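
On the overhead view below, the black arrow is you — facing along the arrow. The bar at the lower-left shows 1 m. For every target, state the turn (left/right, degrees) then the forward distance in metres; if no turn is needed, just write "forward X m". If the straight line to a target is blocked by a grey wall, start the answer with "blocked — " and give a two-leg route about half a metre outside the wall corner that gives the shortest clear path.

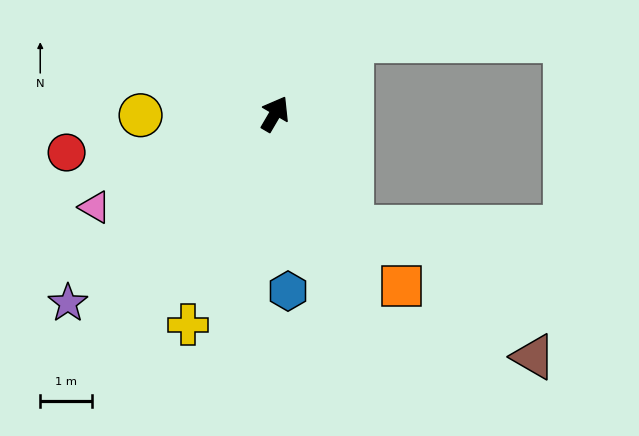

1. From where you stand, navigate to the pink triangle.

turn left 148°, forward 3.9 m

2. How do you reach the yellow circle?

turn left 121°, forward 2.6 m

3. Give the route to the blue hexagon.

turn right 145°, forward 3.4 m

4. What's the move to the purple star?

turn left 163°, forward 5.4 m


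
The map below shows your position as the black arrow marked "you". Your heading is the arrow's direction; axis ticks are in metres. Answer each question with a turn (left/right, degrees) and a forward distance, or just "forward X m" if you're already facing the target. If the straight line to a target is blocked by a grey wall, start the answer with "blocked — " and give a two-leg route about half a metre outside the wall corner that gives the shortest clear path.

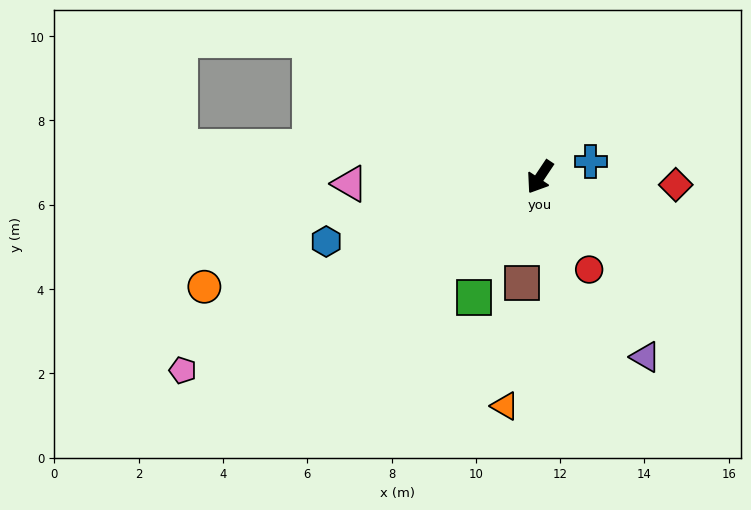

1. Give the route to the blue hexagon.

turn right 40°, forward 5.3 m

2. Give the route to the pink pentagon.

turn right 28°, forward 9.6 m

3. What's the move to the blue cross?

turn left 140°, forward 1.3 m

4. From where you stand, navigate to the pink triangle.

turn right 54°, forward 4.5 m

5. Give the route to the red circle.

turn left 62°, forward 2.5 m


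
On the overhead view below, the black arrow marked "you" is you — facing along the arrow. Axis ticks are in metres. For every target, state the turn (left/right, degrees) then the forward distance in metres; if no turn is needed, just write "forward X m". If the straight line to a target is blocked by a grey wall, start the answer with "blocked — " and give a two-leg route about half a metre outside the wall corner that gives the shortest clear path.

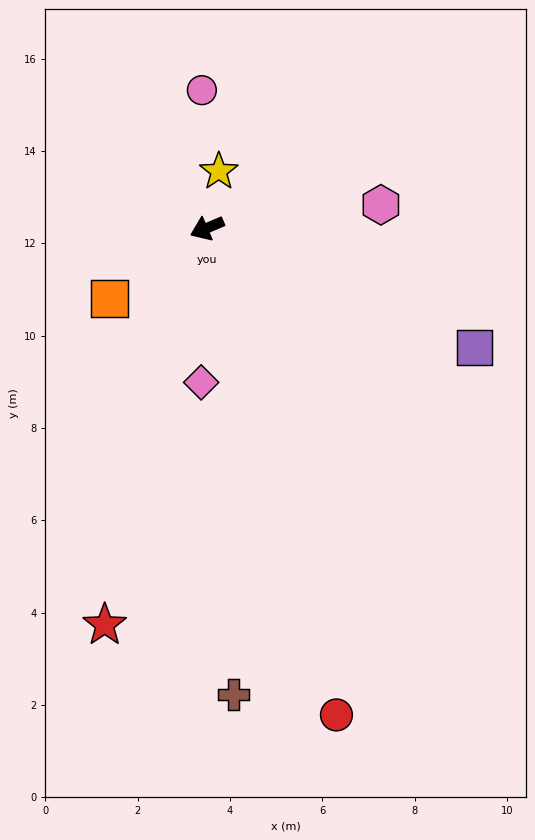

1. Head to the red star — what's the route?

turn left 52°, forward 8.9 m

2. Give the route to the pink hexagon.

turn left 165°, forward 3.8 m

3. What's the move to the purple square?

turn left 133°, forward 6.4 m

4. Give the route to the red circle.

turn left 82°, forward 10.9 m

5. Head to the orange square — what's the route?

turn left 13°, forward 2.6 m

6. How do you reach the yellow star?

turn right 125°, forward 1.3 m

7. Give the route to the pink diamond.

turn left 65°, forward 3.3 m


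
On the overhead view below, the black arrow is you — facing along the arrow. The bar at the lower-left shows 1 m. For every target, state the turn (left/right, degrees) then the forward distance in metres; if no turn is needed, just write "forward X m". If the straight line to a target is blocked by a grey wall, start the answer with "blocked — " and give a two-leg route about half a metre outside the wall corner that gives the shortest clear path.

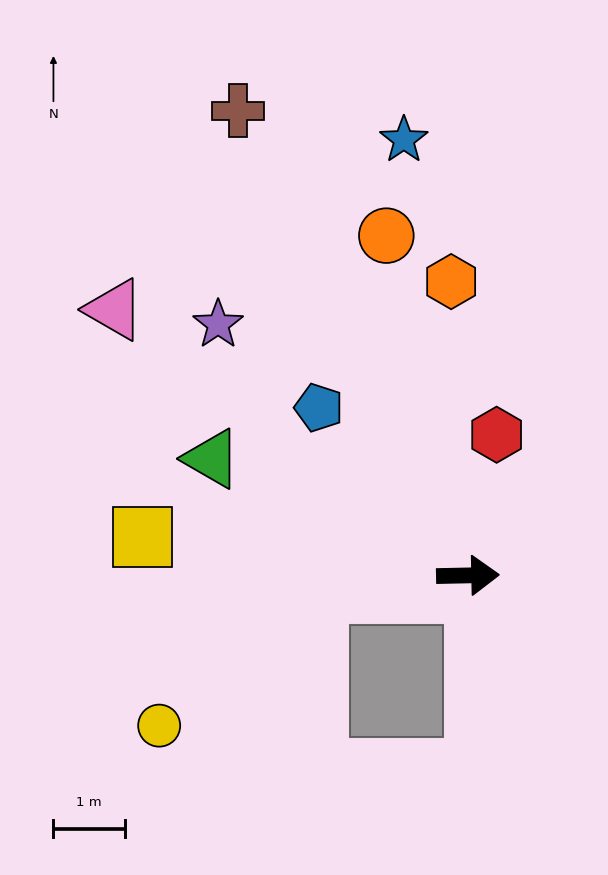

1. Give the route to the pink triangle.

turn left 142°, forward 6.2 m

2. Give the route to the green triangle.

turn left 154°, forward 3.9 m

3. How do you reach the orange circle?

turn left 102°, forward 4.9 m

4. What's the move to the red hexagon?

turn left 77°, forward 2.0 m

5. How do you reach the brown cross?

turn left 115°, forward 7.3 m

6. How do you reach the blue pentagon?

turn left 130°, forward 3.1 m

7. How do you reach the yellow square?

turn left 172°, forward 4.6 m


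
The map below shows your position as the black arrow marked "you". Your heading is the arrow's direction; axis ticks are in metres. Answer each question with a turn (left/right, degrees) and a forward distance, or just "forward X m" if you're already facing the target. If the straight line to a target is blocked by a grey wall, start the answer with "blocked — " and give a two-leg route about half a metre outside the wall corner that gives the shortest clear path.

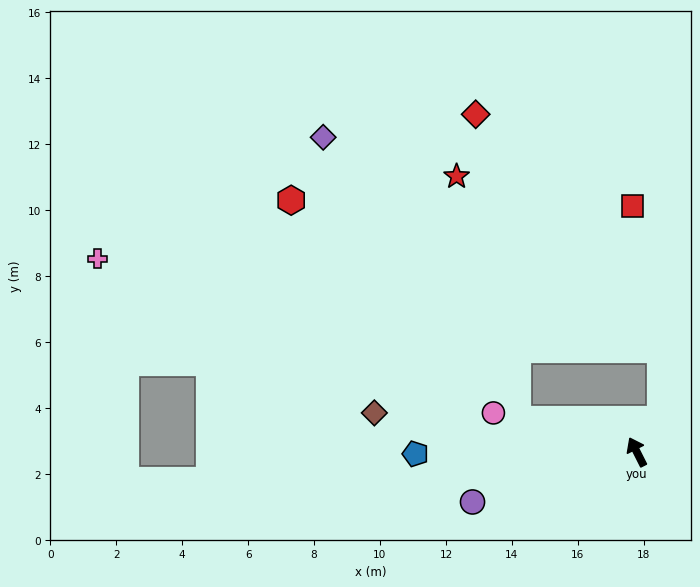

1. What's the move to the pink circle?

turn left 48°, forward 4.5 m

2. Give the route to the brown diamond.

turn left 55°, forward 8.0 m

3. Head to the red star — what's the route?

blocked — turn left 48°, forward 3.8 m, then turn right 61°, forward 7.6 m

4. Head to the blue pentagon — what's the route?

turn left 64°, forward 6.7 m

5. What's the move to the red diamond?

blocked — turn left 48°, forward 3.8 m, then turn right 67°, forward 9.4 m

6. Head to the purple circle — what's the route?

turn left 80°, forward 5.2 m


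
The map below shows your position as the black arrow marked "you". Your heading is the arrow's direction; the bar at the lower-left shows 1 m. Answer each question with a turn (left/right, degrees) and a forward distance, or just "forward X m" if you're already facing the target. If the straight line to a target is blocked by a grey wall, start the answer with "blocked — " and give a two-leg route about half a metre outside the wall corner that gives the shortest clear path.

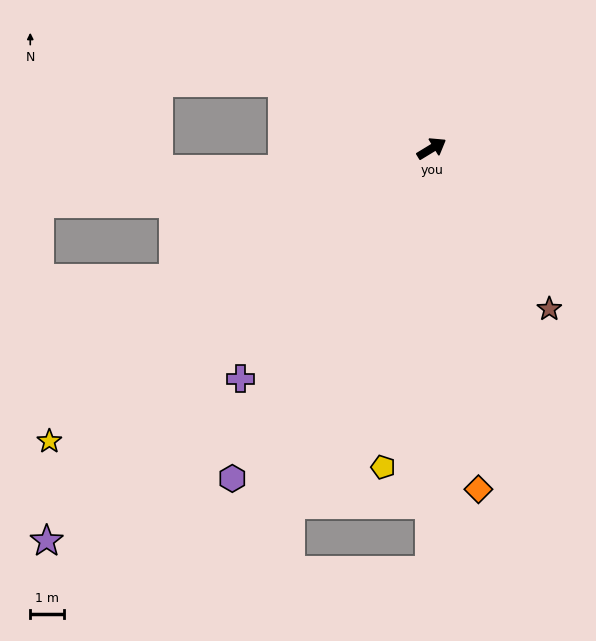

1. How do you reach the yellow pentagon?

turn right 130°, forward 9.6 m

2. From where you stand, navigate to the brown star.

turn right 85°, forward 5.9 m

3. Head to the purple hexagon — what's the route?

turn right 152°, forward 11.4 m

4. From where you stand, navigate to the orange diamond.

turn right 113°, forward 10.2 m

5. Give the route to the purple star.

turn right 166°, forward 16.3 m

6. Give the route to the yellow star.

turn right 174°, forward 14.3 m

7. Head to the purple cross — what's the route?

turn right 161°, forward 8.9 m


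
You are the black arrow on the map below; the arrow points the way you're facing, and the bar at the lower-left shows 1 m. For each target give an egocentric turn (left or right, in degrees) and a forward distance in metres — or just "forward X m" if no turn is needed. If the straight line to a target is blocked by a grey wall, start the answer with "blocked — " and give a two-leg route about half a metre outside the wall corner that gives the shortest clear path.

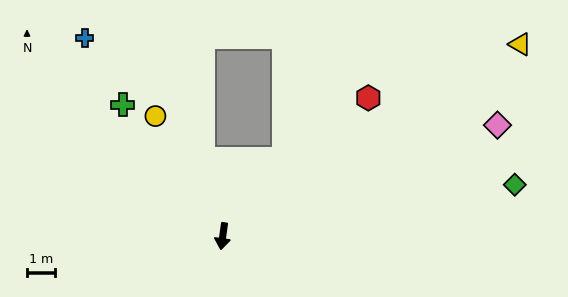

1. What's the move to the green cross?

turn right 135°, forward 5.9 m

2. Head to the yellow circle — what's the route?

turn right 143°, forward 4.9 m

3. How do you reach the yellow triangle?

turn left 131°, forward 12.6 m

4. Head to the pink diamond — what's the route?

turn left 120°, forward 10.5 m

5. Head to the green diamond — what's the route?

turn left 108°, forward 10.5 m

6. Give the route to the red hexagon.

turn left 141°, forward 7.1 m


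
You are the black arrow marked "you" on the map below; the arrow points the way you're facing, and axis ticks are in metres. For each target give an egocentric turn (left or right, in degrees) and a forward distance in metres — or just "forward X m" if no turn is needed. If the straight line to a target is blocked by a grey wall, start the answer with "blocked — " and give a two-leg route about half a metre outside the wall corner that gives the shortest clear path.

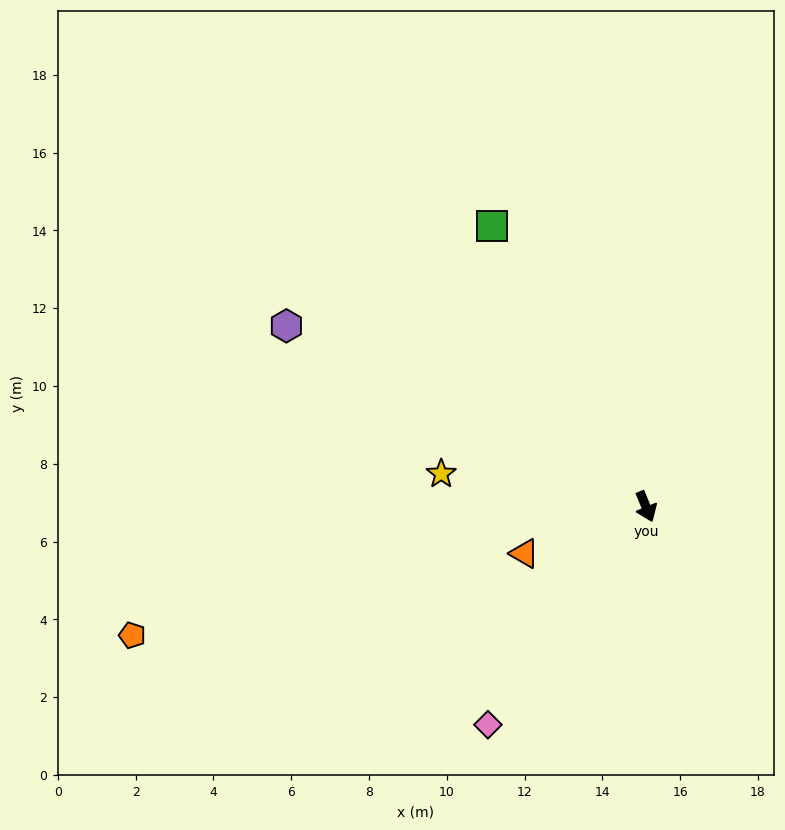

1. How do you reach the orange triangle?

turn right 91°, forward 3.4 m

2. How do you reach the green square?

turn right 174°, forward 8.2 m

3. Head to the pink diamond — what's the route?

turn right 58°, forward 6.9 m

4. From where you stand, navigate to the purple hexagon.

turn right 139°, forward 10.3 m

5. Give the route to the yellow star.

turn right 121°, forward 5.3 m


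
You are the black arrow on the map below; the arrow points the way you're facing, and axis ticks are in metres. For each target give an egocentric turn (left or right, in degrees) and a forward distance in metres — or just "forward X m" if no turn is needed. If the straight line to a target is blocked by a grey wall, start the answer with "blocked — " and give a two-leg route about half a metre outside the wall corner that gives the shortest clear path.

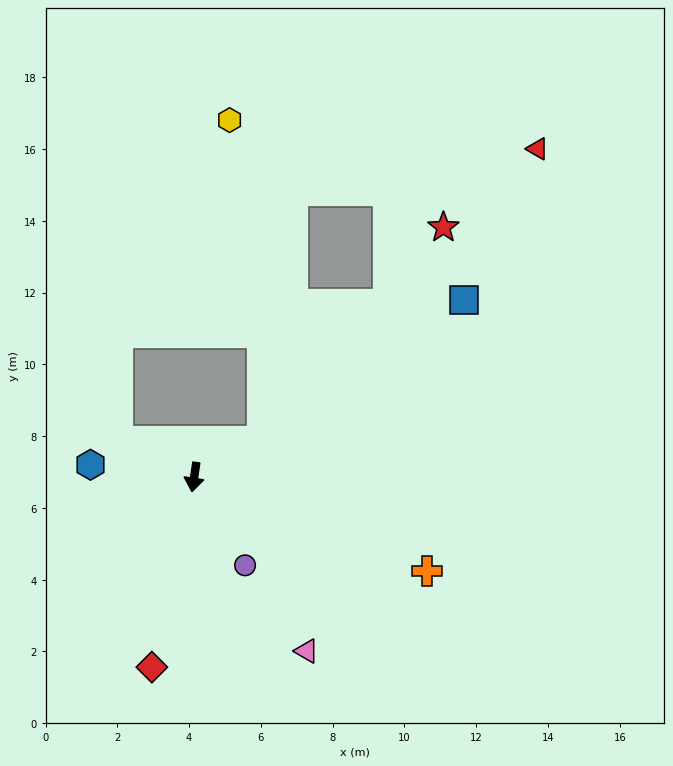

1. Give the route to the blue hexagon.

turn right 88°, forward 2.9 m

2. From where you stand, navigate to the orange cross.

turn left 77°, forward 7.0 m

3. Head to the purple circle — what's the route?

turn left 39°, forward 2.8 m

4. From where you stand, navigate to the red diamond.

turn right 4°, forward 5.4 m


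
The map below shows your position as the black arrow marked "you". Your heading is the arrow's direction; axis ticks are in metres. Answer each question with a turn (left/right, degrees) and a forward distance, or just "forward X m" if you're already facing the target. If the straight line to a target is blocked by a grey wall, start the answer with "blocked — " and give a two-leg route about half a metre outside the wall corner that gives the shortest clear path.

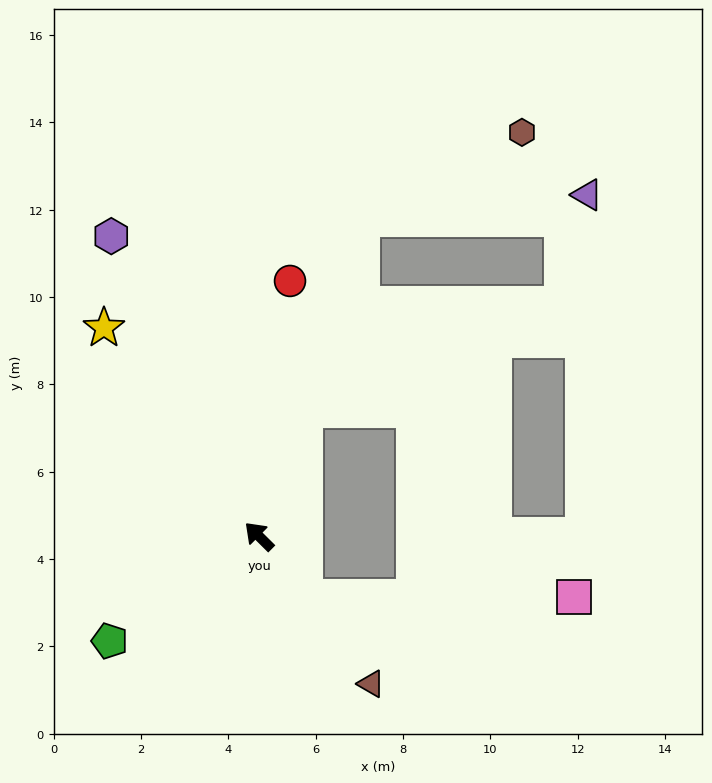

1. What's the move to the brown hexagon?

blocked — turn right 63°, forward 7.6 m, then turn right 44°, forward 4.2 m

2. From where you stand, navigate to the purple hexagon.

turn right 19°, forward 7.7 m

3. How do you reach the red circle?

turn right 52°, forward 5.9 m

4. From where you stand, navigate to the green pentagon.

turn left 80°, forward 4.2 m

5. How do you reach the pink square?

blocked — turn left 171°, forward 1.7 m, then turn left 54°, forward 6.2 m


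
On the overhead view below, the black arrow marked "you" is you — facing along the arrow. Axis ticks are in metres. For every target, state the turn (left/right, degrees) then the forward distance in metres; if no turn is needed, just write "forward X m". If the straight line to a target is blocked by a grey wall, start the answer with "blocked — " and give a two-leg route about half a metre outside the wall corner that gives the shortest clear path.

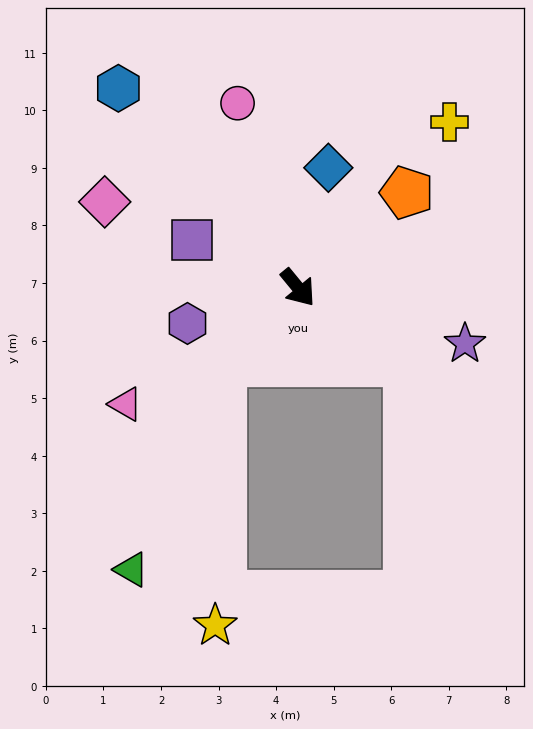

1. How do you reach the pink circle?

turn left 159°, forward 3.4 m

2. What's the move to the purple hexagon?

turn right 112°, forward 2.0 m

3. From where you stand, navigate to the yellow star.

blocked — turn right 85°, forward 1.8 m, then turn left 44°, forward 4.6 m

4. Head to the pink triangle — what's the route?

turn right 95°, forward 3.6 m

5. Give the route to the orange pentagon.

turn left 92°, forward 2.5 m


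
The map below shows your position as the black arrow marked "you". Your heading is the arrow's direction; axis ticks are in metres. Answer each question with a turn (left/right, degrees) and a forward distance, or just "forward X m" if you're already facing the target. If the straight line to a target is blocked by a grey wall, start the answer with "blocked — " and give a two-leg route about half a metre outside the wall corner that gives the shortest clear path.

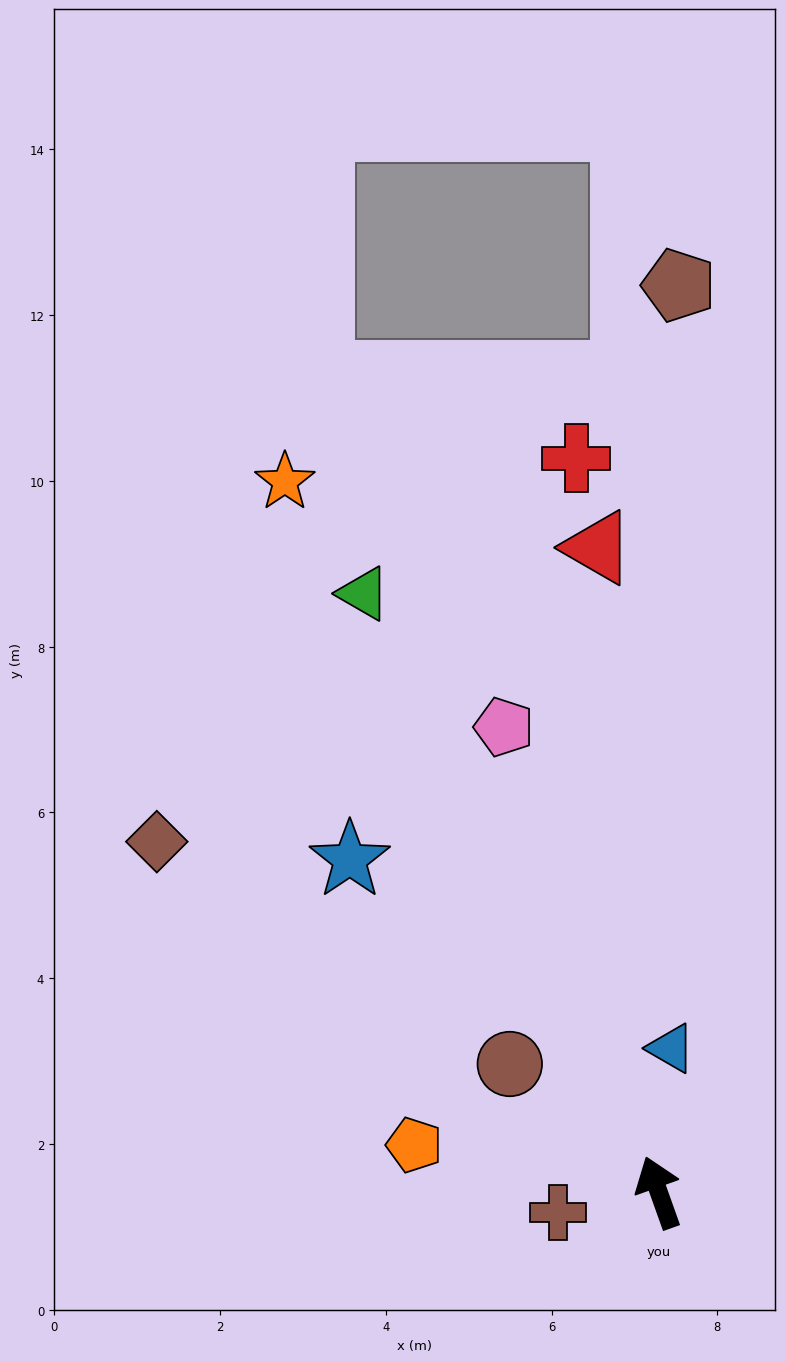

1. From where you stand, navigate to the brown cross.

turn left 82°, forward 1.2 m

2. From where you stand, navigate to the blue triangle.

turn right 24°, forward 1.7 m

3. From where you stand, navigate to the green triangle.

turn left 7°, forward 8.1 m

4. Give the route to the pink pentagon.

forward 5.9 m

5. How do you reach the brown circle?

turn left 30°, forward 2.4 m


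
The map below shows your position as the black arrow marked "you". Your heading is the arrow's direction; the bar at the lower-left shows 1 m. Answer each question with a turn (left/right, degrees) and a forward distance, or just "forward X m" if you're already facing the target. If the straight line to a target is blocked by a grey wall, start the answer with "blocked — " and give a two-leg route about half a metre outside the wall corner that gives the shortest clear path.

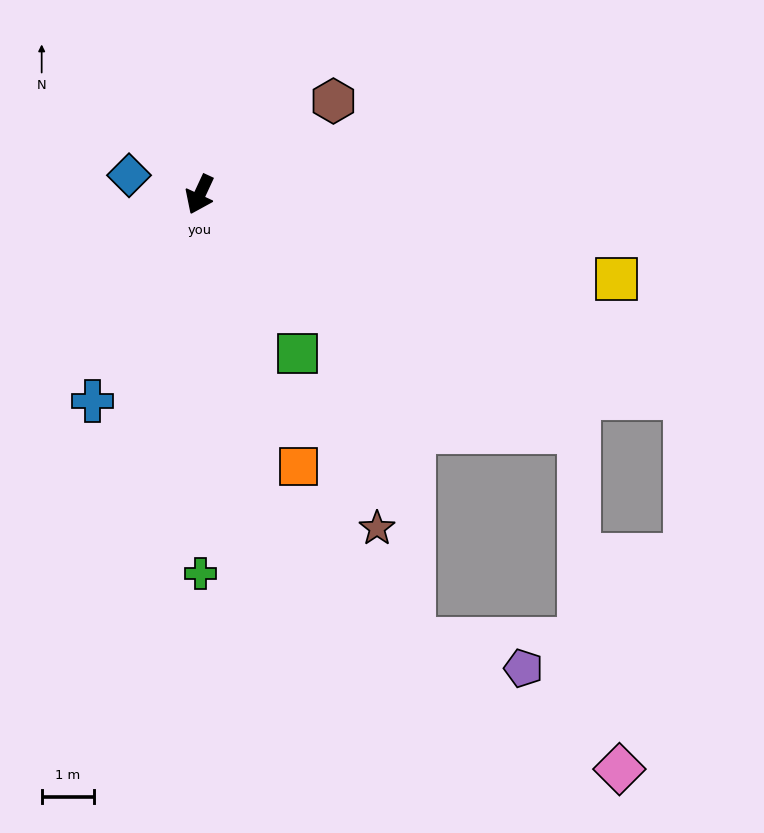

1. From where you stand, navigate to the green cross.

turn left 25°, forward 7.3 m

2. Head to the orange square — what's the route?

turn left 45°, forward 5.5 m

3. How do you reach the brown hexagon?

turn left 150°, forward 3.1 m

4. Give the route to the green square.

turn left 57°, forward 3.6 m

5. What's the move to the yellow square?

turn left 103°, forward 8.2 m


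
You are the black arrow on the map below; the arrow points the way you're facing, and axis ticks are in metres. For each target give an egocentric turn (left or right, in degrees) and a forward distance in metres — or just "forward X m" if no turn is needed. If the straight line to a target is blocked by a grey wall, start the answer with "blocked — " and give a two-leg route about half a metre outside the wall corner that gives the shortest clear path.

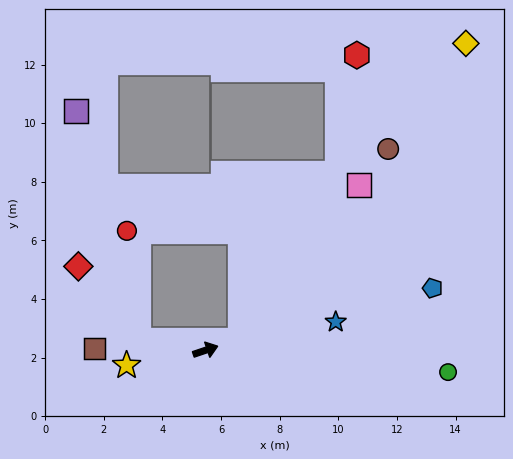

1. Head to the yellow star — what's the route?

turn left 172°, forward 2.7 m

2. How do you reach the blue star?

turn right 6°, forward 4.5 m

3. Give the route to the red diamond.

blocked — turn left 153°, forward 2.3 m, then turn right 43°, forward 3.3 m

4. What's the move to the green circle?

turn right 24°, forward 8.3 m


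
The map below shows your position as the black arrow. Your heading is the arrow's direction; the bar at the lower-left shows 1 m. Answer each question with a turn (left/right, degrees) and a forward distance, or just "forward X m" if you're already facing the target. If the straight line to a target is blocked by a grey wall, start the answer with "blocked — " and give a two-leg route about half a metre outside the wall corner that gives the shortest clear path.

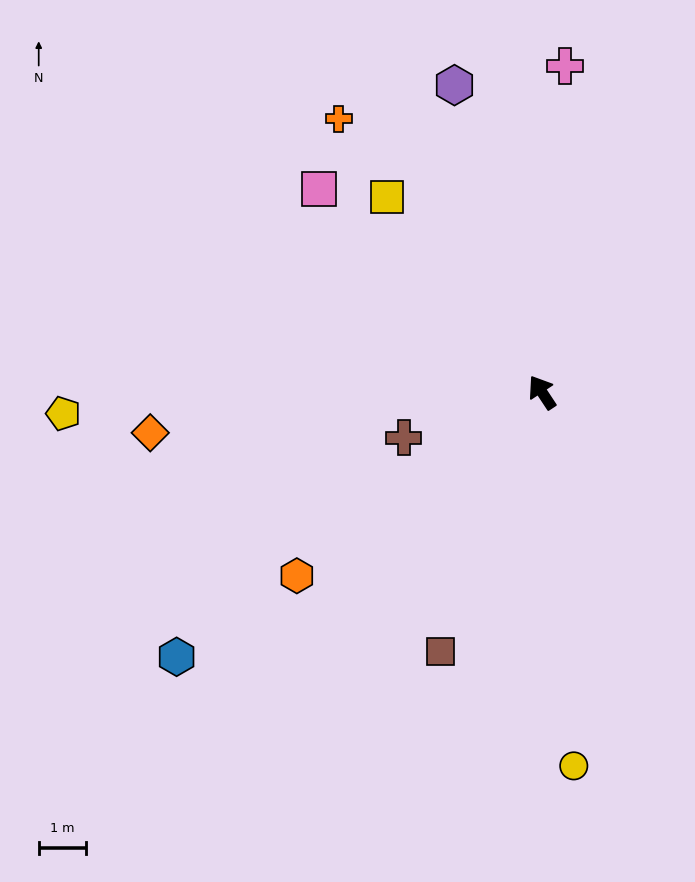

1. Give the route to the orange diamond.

turn left 62°, forward 8.3 m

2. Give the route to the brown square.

turn left 125°, forward 5.8 m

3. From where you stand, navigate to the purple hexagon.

turn right 18°, forward 6.7 m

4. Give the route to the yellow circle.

turn left 151°, forward 7.9 m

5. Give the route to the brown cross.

turn left 75°, forward 3.1 m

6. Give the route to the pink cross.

turn right 38°, forward 6.9 m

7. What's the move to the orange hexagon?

turn left 93°, forward 6.4 m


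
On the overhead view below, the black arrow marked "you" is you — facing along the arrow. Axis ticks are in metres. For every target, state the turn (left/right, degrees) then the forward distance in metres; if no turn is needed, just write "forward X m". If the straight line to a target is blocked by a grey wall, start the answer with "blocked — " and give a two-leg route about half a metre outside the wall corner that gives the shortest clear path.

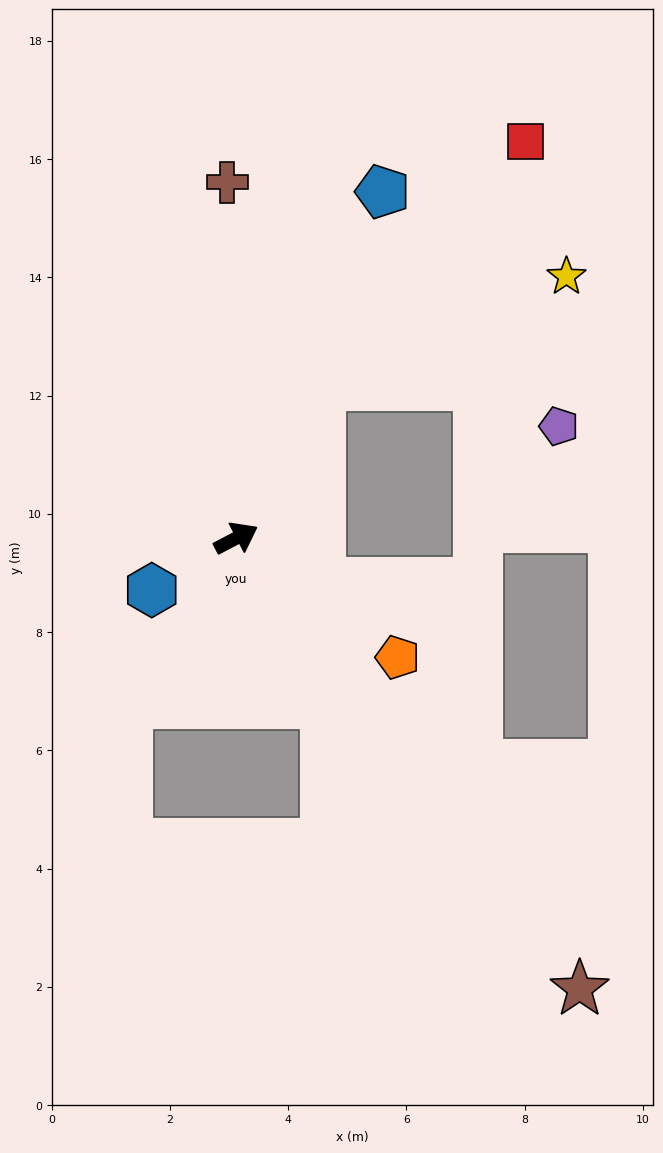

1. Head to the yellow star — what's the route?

blocked — turn left 34°, forward 3.0 m, then turn right 38°, forward 4.6 m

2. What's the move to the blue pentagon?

turn left 39°, forward 6.4 m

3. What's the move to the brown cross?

turn left 64°, forward 6.0 m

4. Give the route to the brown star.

turn right 80°, forward 9.6 m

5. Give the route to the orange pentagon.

turn right 64°, forward 3.4 m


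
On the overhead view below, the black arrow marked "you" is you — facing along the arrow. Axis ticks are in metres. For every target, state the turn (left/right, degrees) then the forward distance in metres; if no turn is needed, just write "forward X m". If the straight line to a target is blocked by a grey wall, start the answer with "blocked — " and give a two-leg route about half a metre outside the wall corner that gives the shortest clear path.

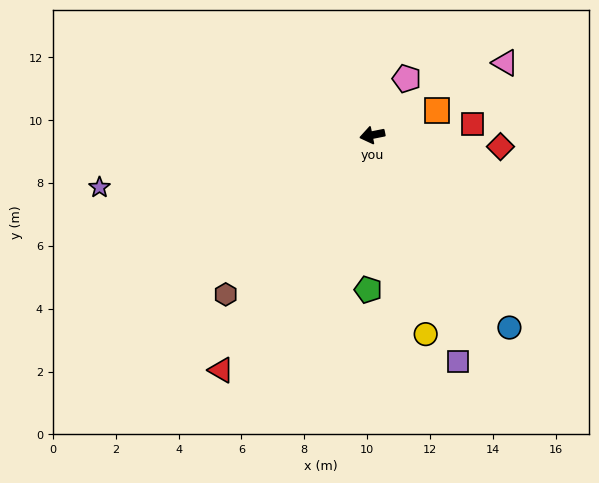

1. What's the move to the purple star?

forward 8.8 m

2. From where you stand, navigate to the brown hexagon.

turn left 36°, forward 6.9 m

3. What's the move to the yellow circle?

turn left 94°, forward 6.6 m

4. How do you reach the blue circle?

turn left 114°, forward 7.5 m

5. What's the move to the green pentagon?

turn left 77°, forward 4.9 m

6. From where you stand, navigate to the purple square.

turn left 99°, forward 7.7 m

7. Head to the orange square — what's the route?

turn right 170°, forward 2.2 m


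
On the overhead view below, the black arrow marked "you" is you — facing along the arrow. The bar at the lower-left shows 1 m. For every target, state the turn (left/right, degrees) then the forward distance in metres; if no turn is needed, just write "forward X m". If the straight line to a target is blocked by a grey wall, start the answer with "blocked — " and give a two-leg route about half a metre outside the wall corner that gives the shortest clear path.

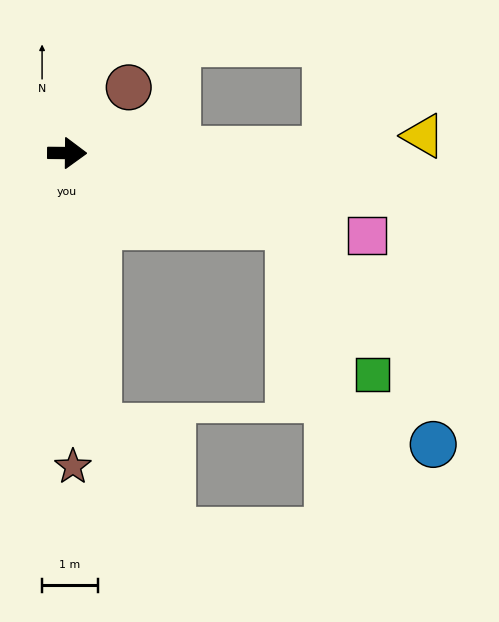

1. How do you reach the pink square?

turn right 15°, forward 5.6 m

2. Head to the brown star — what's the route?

turn right 88°, forward 5.7 m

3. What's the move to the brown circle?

turn left 47°, forward 1.6 m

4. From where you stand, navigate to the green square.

blocked — turn right 18°, forward 4.2 m, then turn right 42°, forward 3.1 m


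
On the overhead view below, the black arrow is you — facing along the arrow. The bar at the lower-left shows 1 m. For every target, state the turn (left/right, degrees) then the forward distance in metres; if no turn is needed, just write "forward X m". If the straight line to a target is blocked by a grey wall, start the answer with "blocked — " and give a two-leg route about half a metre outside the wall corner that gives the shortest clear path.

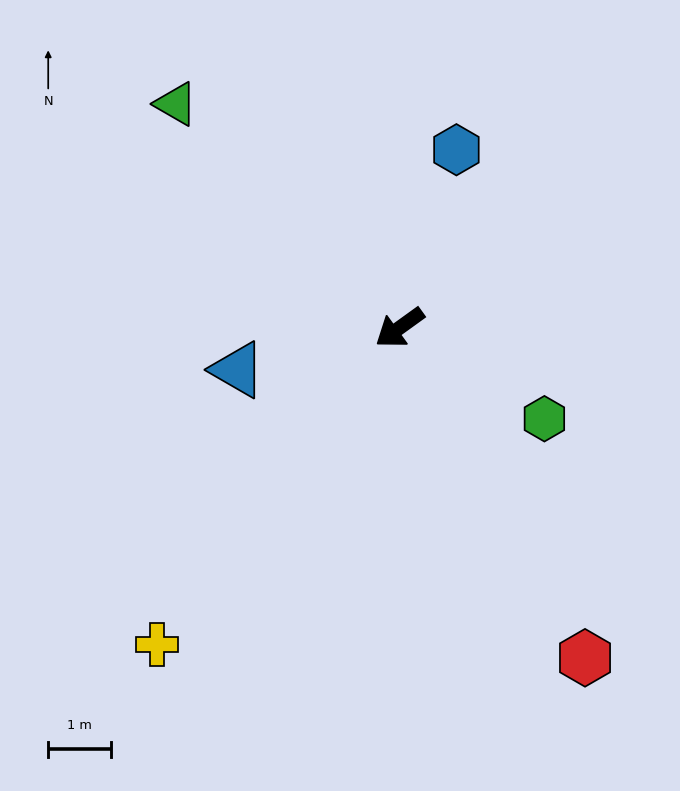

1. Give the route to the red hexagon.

turn left 84°, forward 6.0 m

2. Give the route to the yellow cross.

turn left 17°, forward 6.3 m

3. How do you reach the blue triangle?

turn right 21°, forward 2.7 m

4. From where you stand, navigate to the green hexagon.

turn left 112°, forward 2.7 m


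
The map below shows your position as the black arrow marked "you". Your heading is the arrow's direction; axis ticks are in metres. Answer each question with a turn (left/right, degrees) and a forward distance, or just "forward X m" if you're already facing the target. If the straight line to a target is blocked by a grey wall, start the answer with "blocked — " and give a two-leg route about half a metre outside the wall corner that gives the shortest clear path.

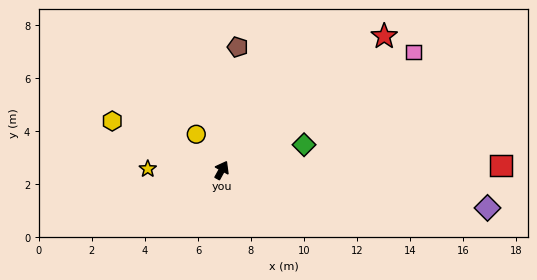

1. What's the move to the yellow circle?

turn left 64°, forward 1.7 m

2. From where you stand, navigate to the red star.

turn right 22°, forward 7.9 m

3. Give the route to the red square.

turn right 60°, forward 10.5 m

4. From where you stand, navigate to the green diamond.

turn right 44°, forward 3.2 m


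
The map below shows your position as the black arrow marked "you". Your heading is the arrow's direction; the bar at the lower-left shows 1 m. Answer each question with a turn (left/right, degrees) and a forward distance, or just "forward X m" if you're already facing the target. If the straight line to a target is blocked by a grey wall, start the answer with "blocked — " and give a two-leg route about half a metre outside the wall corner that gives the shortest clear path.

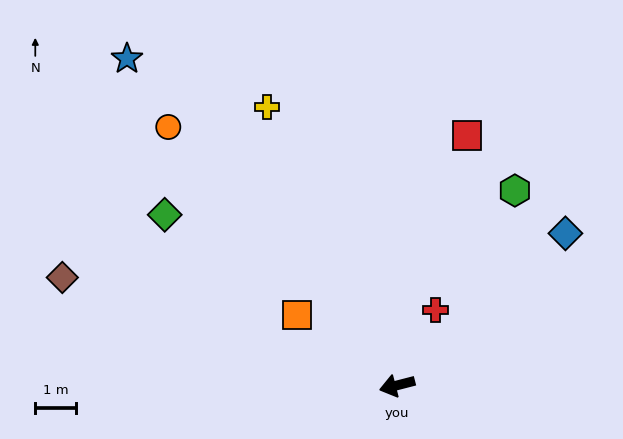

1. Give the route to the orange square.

turn right 49°, forward 3.0 m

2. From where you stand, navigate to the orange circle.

turn right 63°, forward 8.4 m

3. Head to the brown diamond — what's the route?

turn right 32°, forward 8.5 m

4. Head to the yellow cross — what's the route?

turn right 79°, forward 7.5 m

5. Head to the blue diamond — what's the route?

turn right 152°, forward 5.5 m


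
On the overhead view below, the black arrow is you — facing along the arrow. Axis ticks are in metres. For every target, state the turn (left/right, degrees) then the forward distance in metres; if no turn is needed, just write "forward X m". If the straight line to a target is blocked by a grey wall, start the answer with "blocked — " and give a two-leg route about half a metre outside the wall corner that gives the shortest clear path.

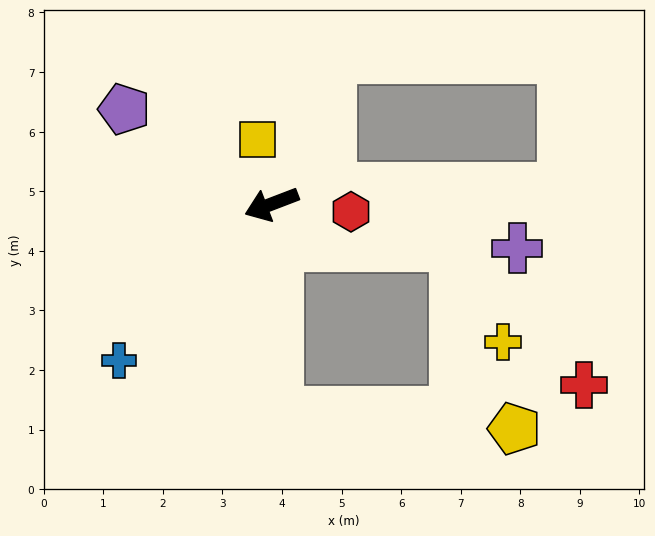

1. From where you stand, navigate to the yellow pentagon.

blocked — turn left 71°, forward 3.5 m, then turn left 84°, forward 4.0 m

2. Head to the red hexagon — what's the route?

turn left 153°, forward 1.3 m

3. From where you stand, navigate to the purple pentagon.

turn right 54°, forward 2.9 m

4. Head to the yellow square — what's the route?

turn right 99°, forward 1.1 m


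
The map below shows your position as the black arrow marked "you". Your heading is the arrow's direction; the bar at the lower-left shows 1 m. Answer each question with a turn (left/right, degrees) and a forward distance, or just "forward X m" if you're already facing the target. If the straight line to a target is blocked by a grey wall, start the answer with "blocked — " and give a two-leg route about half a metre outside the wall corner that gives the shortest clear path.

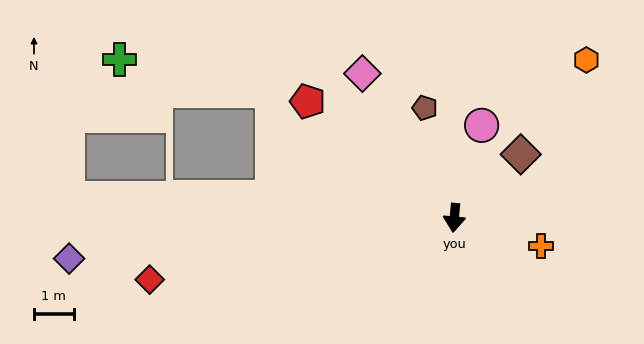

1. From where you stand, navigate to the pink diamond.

turn right 142°, forward 4.3 m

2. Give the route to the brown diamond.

turn left 139°, forward 2.3 m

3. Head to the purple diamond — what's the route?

turn right 79°, forward 9.8 m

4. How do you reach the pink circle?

turn left 169°, forward 2.4 m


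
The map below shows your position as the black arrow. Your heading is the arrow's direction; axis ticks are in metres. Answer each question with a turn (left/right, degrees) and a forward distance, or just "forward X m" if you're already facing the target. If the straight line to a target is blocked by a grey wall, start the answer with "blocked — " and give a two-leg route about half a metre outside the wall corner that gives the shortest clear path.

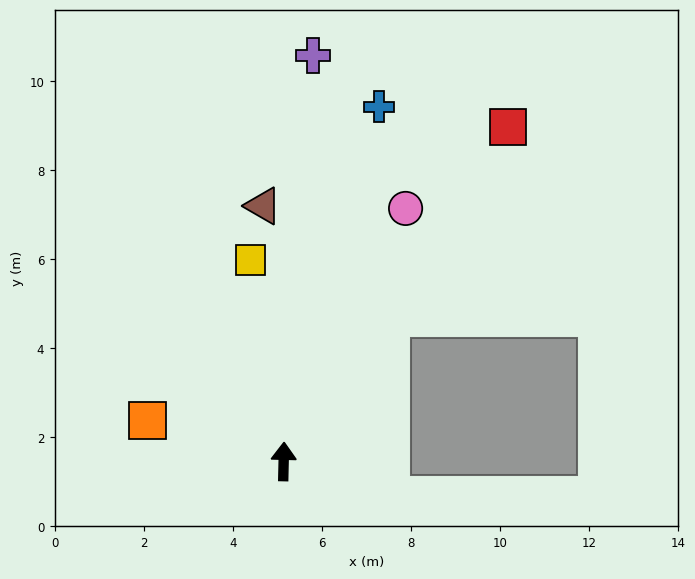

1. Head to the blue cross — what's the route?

turn right 14°, forward 8.3 m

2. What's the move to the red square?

turn right 33°, forward 9.0 m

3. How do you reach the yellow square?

turn left 11°, forward 4.6 m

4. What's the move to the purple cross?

turn right 3°, forward 9.1 m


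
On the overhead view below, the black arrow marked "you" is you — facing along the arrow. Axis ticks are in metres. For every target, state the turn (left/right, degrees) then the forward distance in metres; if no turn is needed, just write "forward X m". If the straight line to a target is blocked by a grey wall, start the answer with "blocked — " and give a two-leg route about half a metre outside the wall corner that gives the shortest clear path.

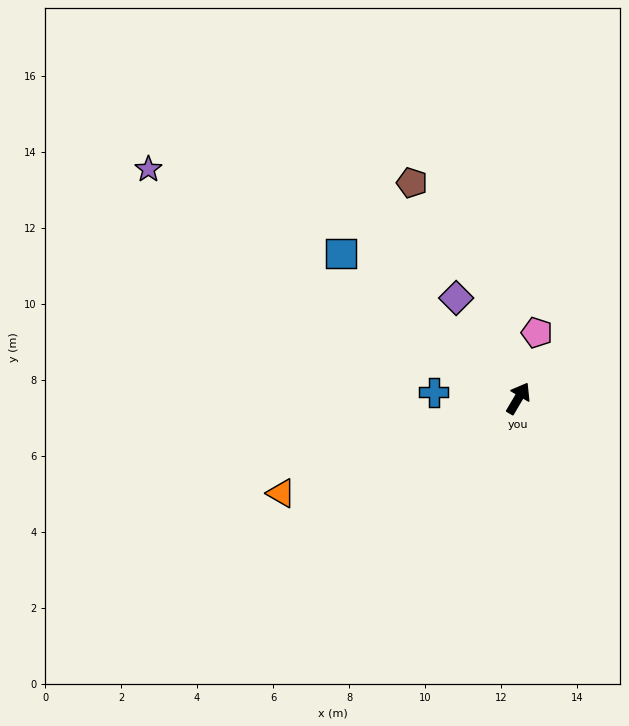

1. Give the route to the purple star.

turn left 89°, forward 11.4 m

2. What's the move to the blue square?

turn left 81°, forward 6.0 m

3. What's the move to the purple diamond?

turn left 62°, forward 3.1 m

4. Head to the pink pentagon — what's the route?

turn left 15°, forward 1.8 m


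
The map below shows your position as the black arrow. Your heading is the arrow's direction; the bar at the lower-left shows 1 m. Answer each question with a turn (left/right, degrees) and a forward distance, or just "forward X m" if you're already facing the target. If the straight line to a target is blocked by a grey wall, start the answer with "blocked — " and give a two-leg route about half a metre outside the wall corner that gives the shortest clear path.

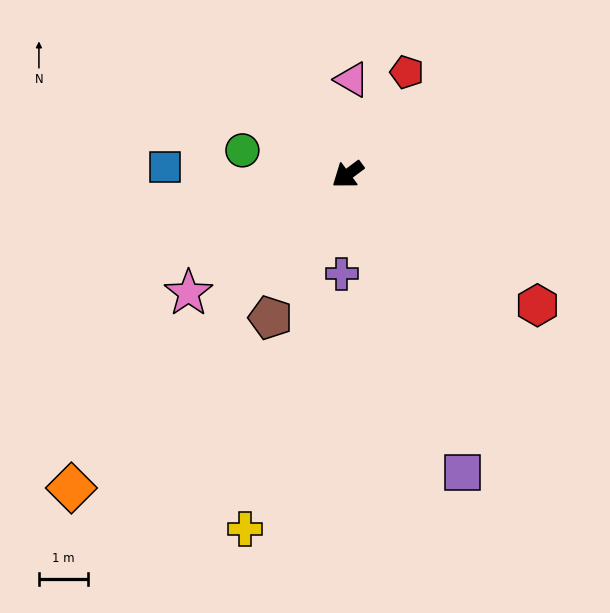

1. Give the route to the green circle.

turn right 50°, forward 2.2 m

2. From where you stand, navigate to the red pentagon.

turn right 157°, forward 2.4 m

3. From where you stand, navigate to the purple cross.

turn left 50°, forward 2.0 m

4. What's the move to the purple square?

turn left 74°, forward 6.5 m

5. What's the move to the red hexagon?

turn left 109°, forward 4.7 m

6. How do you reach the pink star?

forward 4.0 m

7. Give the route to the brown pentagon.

turn left 25°, forward 3.3 m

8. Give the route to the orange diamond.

turn left 12°, forward 8.5 m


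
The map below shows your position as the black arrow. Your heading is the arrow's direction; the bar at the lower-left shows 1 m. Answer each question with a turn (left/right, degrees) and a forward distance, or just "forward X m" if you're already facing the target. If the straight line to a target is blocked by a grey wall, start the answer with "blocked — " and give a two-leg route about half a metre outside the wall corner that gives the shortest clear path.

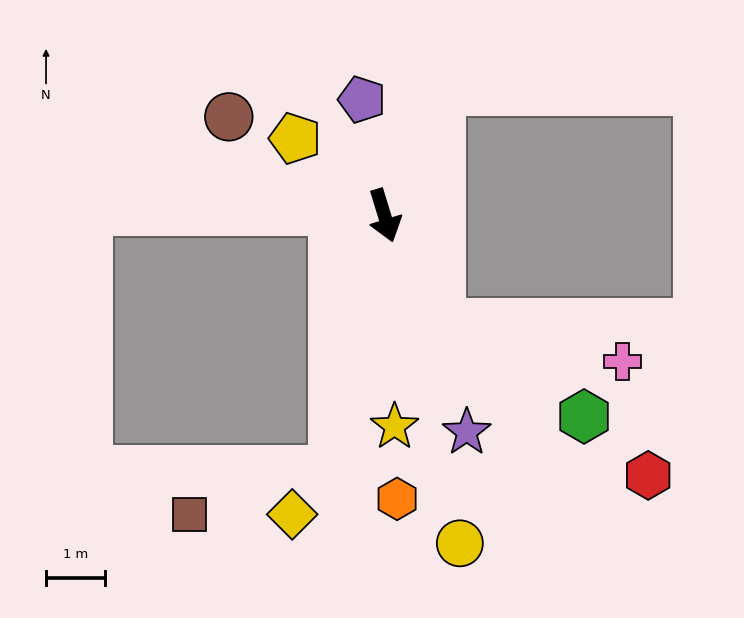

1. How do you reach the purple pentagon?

turn left 174°, forward 2.0 m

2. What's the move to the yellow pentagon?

turn right 148°, forward 2.0 m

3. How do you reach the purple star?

turn left 4°, forward 3.9 m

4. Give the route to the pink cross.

blocked — turn left 10°, forward 2.0 m, then turn left 51°, forward 3.1 m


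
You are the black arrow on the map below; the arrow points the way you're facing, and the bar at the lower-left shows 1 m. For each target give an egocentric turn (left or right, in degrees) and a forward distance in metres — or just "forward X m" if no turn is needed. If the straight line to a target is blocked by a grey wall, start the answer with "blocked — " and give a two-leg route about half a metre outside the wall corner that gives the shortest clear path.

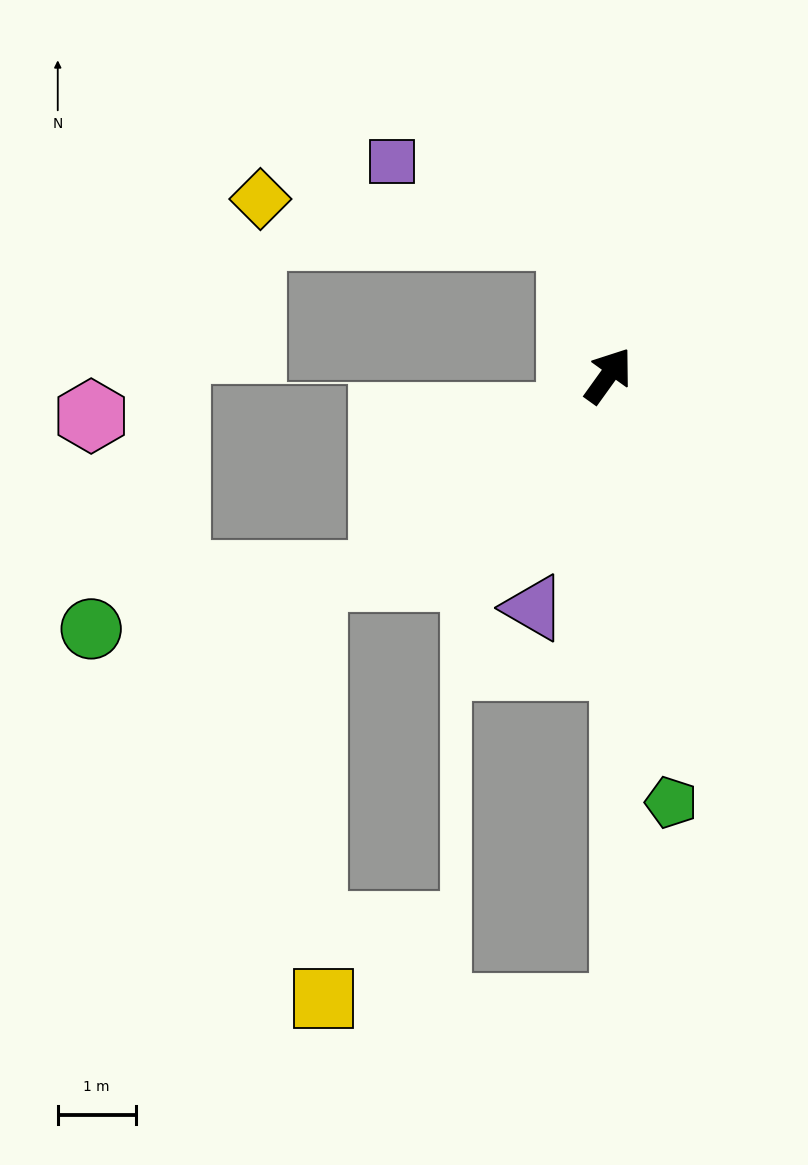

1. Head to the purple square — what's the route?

blocked — turn left 51°, forward 1.8 m, then turn left 52°, forward 2.5 m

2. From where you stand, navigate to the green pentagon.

turn right 136°, forward 5.5 m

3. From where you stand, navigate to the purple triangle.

turn right 162°, forward 3.1 m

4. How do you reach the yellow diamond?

blocked — turn left 51°, forward 1.8 m, then turn left 68°, forward 4.0 m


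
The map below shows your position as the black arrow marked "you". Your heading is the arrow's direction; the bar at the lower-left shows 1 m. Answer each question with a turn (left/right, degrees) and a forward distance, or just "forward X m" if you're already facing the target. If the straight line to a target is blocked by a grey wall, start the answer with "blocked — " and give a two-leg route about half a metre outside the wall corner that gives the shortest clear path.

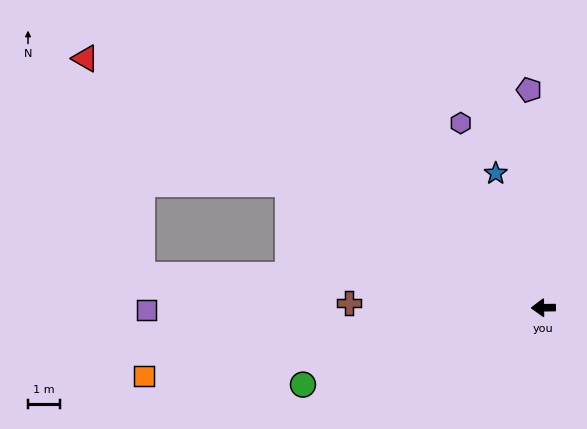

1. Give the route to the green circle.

turn left 17°, forward 7.9 m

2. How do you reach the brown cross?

turn right 2°, forward 6.1 m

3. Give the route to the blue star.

turn right 71°, forward 4.5 m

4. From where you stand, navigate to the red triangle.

turn right 29°, forward 16.4 m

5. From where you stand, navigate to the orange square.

turn left 9°, forward 12.8 m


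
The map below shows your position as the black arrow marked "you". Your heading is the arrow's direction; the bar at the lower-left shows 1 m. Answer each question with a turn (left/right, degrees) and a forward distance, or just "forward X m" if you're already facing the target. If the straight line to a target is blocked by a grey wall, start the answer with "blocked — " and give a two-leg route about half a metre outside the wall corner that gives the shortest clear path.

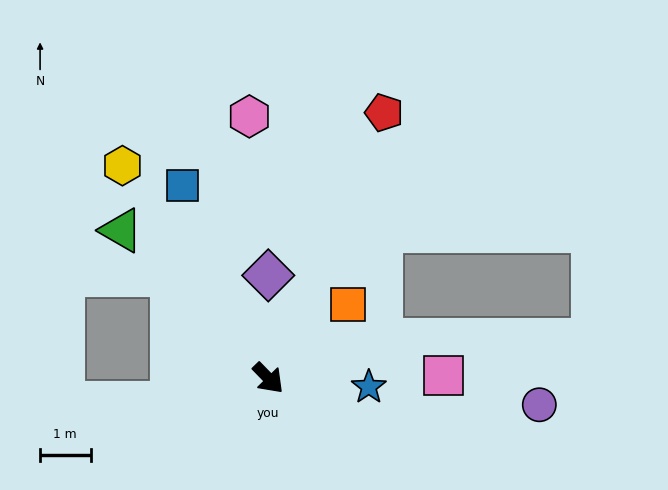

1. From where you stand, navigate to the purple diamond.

turn left 136°, forward 2.0 m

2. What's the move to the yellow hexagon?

turn left 170°, forward 5.1 m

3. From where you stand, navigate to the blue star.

turn left 41°, forward 2.0 m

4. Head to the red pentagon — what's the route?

turn left 112°, forward 5.7 m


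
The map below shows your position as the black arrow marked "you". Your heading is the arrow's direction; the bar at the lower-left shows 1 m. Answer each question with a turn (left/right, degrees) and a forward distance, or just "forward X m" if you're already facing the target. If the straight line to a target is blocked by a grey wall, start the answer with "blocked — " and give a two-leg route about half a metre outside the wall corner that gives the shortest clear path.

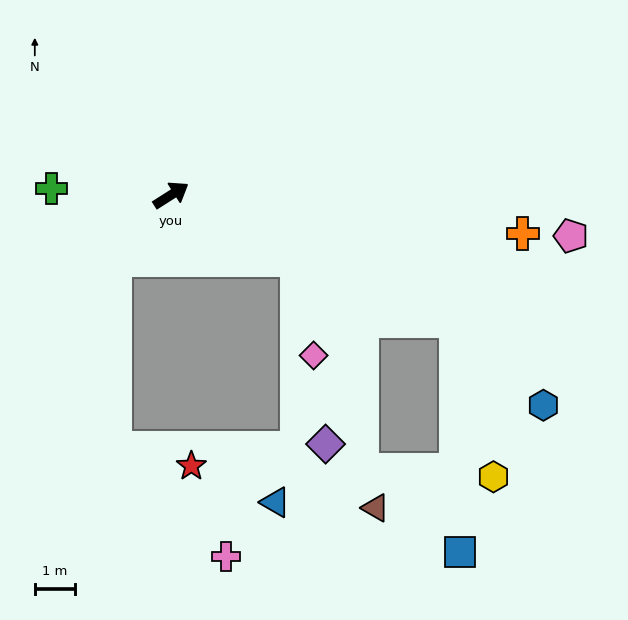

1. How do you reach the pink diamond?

blocked — turn right 60°, forward 3.5 m, then turn right 53°, forward 2.4 m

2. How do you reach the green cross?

turn left 144°, forward 3.0 m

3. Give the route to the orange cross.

turn right 39°, forward 8.7 m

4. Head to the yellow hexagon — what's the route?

blocked — turn right 56°, forward 7.7 m, then turn right 53°, forward 4.0 m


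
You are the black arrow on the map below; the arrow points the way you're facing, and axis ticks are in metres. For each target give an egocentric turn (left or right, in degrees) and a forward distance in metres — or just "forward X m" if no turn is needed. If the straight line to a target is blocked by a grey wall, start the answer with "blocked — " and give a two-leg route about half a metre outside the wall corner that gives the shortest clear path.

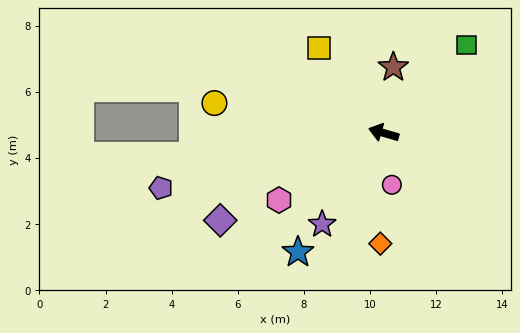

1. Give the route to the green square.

turn right 117°, forward 3.7 m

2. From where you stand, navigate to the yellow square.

turn right 36°, forward 3.2 m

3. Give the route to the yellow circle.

turn left 6°, forward 5.2 m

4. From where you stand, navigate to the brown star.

turn right 82°, forward 2.0 m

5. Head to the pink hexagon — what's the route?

turn left 49°, forward 3.8 m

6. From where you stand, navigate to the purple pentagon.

turn left 30°, forward 6.9 m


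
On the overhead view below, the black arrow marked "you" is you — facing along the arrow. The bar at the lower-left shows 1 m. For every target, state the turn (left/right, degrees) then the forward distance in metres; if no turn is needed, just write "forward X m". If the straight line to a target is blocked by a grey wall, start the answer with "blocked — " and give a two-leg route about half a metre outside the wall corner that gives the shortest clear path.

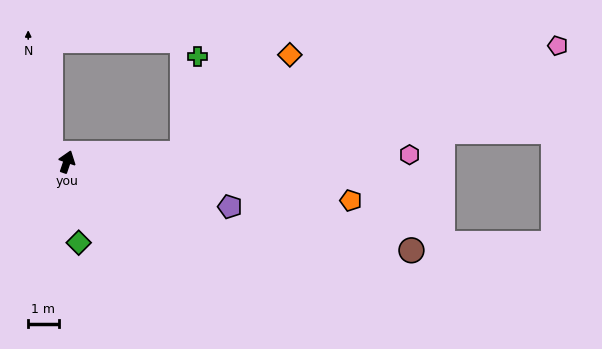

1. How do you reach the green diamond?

turn right 153°, forward 2.7 m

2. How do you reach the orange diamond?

blocked — turn right 67°, forward 3.8 m, then turn left 38°, forward 4.8 m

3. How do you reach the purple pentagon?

turn right 87°, forward 5.6 m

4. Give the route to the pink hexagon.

turn right 70°, forward 11.3 m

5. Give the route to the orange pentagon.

turn right 79°, forward 9.5 m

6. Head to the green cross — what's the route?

blocked — turn right 67°, forward 3.8 m, then turn left 77°, forward 3.3 m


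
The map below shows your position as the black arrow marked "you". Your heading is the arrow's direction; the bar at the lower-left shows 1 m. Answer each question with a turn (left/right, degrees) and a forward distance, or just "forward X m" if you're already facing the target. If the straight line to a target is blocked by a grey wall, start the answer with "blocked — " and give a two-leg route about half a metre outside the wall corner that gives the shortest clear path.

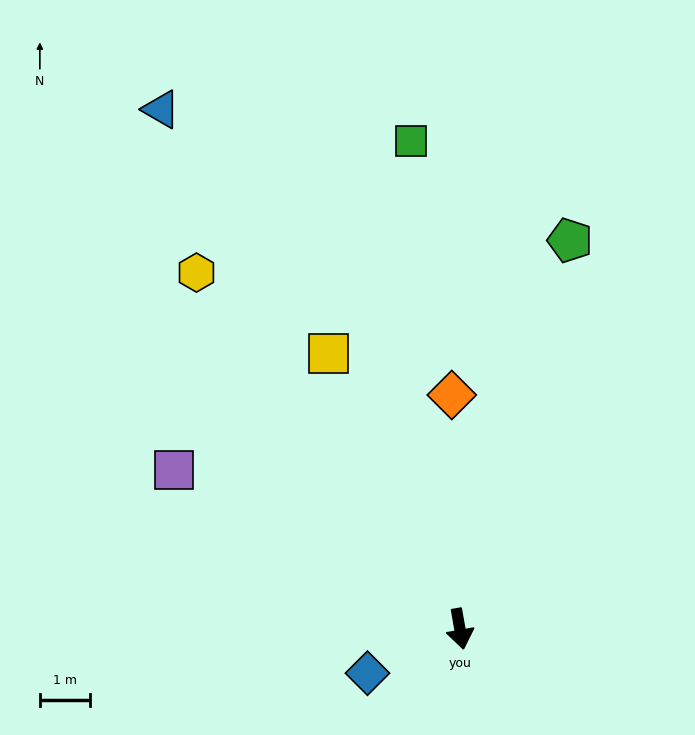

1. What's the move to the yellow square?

turn right 165°, forward 6.1 m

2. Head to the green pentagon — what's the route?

turn left 154°, forward 8.1 m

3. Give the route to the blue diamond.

turn right 74°, forward 2.1 m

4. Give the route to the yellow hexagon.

turn right 154°, forward 8.9 m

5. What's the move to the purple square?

turn right 129°, forward 6.6 m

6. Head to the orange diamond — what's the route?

turn left 172°, forward 4.7 m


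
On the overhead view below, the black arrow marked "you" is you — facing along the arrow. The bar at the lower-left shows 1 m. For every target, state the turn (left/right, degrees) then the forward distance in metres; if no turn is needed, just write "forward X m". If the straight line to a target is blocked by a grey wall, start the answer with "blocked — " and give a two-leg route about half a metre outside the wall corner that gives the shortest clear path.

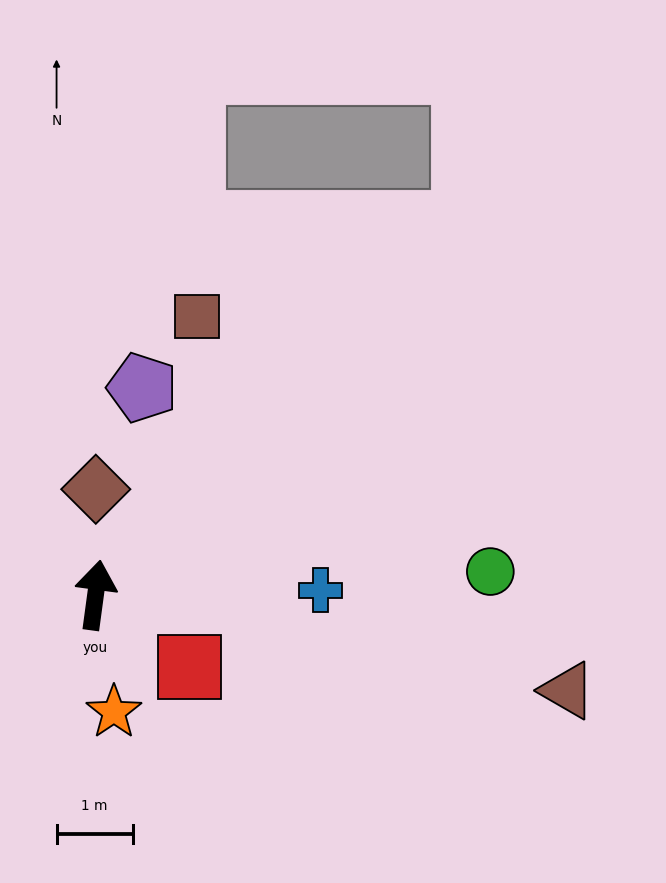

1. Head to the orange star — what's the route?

turn right 163°, forward 1.6 m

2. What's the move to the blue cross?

turn right 81°, forward 3.0 m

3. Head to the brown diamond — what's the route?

turn left 8°, forward 1.4 m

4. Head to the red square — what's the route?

turn right 120°, forward 1.6 m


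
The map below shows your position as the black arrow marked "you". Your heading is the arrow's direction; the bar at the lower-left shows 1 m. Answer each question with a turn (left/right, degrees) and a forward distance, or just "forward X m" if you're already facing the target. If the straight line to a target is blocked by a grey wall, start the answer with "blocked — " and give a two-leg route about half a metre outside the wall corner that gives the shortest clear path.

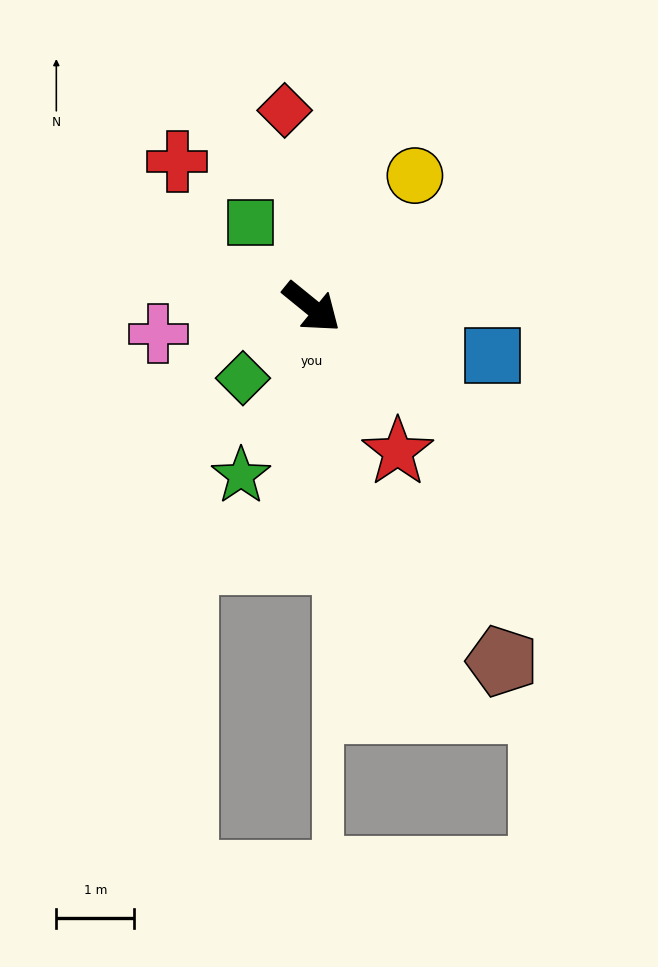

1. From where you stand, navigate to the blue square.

turn left 24°, forward 2.4 m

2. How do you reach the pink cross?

turn right 131°, forward 2.0 m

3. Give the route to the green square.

turn left 165°, forward 1.3 m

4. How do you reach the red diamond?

turn left 137°, forward 2.6 m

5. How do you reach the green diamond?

turn right 95°, forward 1.3 m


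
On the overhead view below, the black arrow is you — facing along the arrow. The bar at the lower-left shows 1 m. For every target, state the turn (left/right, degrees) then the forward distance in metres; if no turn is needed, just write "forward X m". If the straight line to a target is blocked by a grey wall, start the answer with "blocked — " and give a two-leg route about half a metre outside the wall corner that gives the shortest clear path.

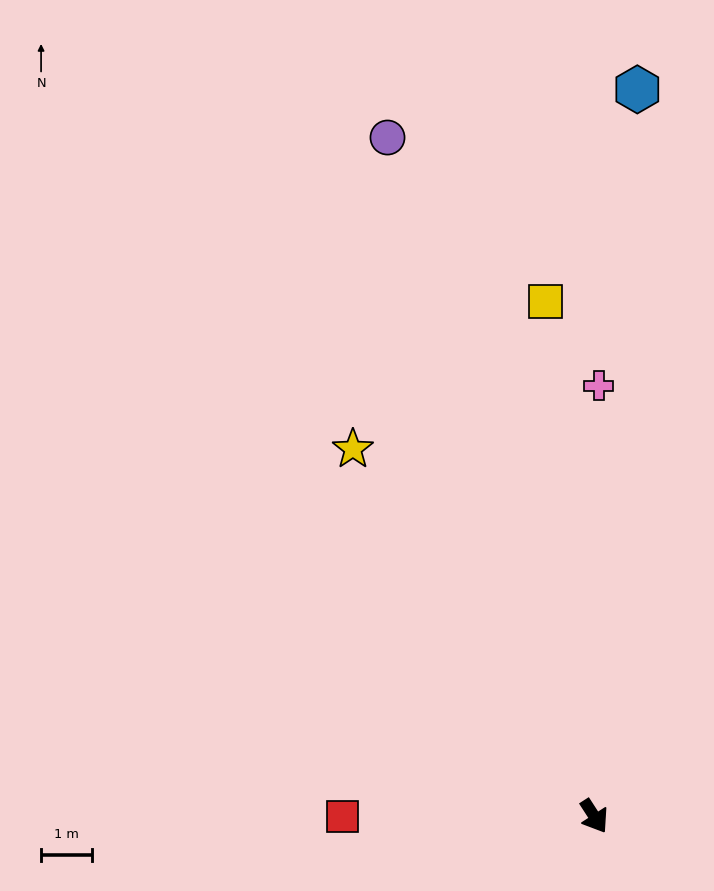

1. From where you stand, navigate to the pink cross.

turn left 147°, forward 8.4 m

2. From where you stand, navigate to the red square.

turn right 123°, forward 4.9 m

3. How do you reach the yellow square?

turn left 153°, forward 10.1 m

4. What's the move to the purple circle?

turn left 164°, forward 13.8 m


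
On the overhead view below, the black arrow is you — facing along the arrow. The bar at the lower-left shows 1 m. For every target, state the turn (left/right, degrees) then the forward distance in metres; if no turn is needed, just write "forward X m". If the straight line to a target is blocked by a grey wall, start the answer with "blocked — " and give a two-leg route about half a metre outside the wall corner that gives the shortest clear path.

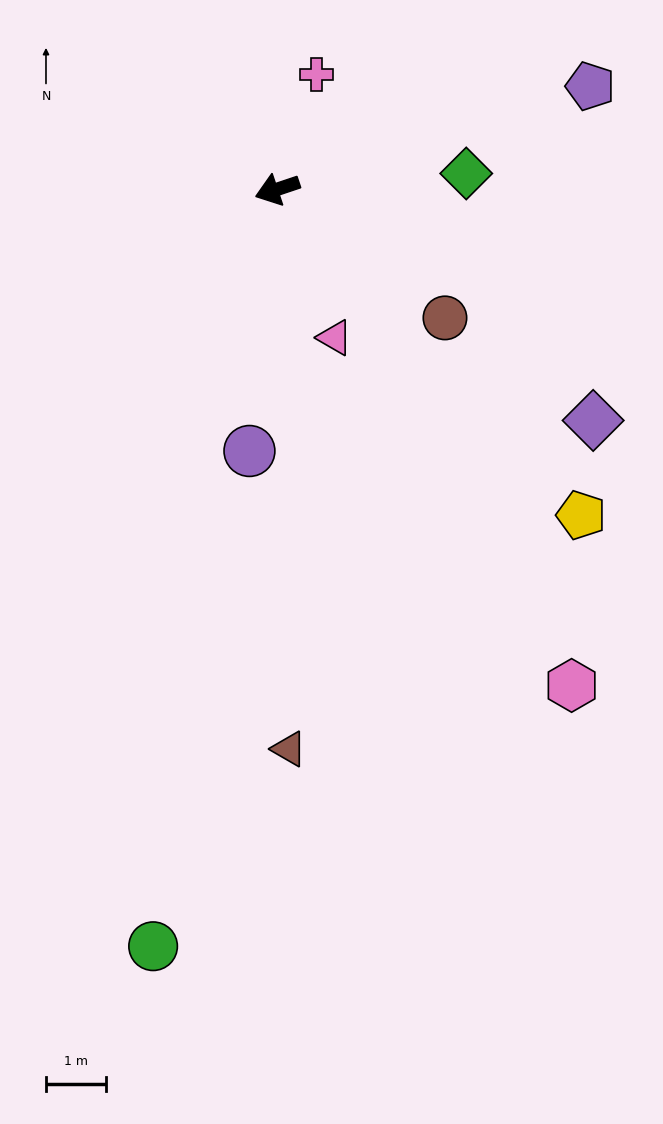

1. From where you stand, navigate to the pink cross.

turn right 127°, forward 2.0 m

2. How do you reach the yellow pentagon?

turn left 114°, forward 7.4 m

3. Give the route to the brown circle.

turn left 124°, forward 3.5 m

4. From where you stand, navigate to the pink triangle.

turn left 93°, forward 2.7 m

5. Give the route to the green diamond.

turn left 166°, forward 3.2 m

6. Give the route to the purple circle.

turn left 65°, forward 4.4 m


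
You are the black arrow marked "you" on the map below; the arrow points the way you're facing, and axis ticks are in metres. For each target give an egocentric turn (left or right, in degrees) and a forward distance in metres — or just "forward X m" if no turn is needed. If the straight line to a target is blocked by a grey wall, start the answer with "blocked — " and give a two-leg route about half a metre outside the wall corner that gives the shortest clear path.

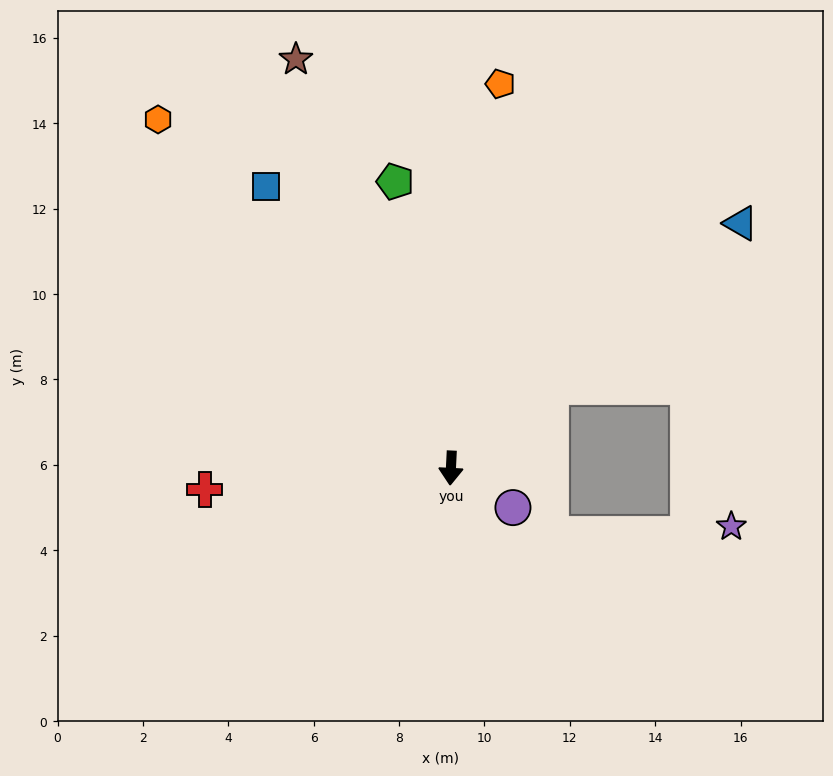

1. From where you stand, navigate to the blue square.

turn right 144°, forward 7.9 m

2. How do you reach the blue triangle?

turn left 133°, forward 8.9 m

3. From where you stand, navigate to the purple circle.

turn left 60°, forward 1.7 m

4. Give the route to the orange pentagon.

turn left 176°, forward 9.1 m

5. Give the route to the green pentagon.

turn right 166°, forward 6.8 m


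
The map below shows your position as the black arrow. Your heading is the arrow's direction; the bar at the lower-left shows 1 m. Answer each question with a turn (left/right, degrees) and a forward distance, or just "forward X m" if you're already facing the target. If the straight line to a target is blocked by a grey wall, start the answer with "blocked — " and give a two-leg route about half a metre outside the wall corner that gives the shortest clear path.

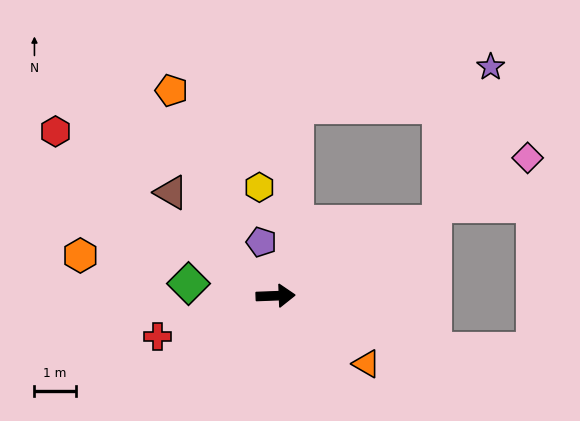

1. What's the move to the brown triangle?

turn left 133°, forward 3.6 m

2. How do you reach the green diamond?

turn left 170°, forward 2.1 m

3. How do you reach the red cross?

turn right 163°, forward 3.0 m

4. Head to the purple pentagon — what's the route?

turn left 103°, forward 1.3 m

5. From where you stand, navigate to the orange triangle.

turn right 39°, forward 2.7 m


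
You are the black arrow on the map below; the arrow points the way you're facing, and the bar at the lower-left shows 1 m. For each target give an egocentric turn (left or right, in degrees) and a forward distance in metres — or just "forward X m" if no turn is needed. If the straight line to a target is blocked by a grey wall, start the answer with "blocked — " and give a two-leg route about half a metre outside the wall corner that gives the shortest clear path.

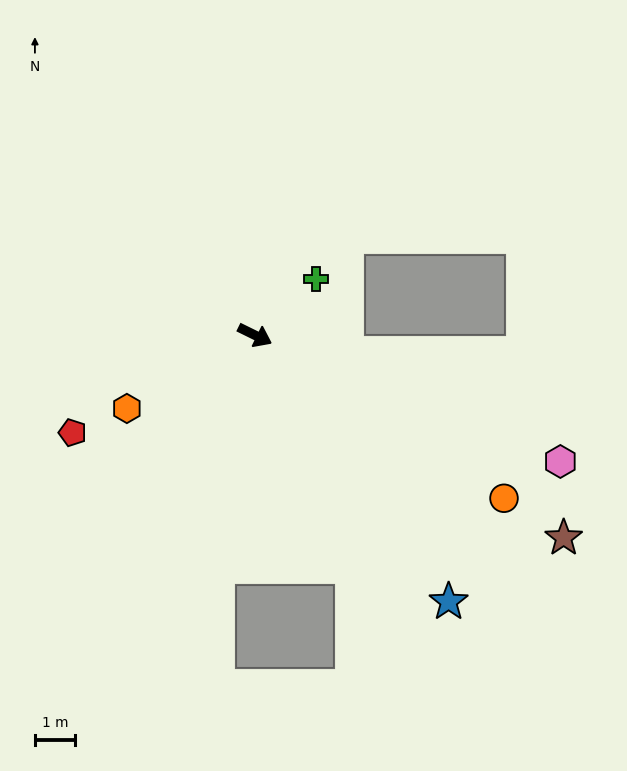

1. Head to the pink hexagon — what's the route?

turn left 4°, forward 8.3 m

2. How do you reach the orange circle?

turn right 7°, forward 7.5 m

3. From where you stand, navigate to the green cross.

turn left 69°, forward 2.1 m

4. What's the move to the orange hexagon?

turn right 124°, forward 3.7 m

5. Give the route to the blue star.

turn right 28°, forward 8.3 m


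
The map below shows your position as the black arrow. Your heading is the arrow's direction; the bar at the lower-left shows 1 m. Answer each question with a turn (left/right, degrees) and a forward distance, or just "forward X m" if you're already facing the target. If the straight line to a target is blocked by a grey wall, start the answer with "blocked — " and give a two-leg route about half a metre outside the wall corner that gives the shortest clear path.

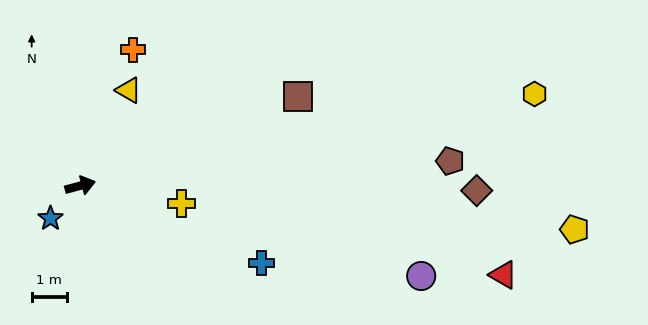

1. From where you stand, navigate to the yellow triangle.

turn left 48°, forward 3.1 m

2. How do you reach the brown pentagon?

turn right 11°, forward 10.6 m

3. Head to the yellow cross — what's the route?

turn right 25°, forward 3.0 m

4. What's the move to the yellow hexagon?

turn right 4°, forward 13.3 m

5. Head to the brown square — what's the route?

turn left 7°, forward 6.7 m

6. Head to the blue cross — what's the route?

turn right 38°, forward 5.6 m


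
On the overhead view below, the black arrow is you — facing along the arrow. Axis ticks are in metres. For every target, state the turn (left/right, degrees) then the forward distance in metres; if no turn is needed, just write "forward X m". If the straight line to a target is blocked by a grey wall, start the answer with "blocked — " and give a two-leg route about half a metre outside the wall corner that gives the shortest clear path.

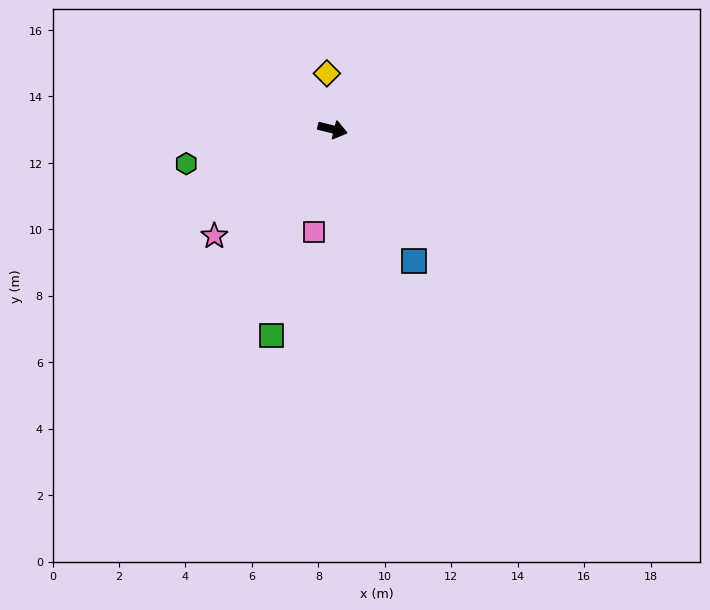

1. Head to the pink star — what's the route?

turn right 124°, forward 4.8 m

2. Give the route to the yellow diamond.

turn left 110°, forward 1.7 m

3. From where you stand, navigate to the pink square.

turn right 86°, forward 3.1 m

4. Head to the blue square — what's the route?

turn right 44°, forward 4.7 m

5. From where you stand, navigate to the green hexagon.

turn right 153°, forward 4.5 m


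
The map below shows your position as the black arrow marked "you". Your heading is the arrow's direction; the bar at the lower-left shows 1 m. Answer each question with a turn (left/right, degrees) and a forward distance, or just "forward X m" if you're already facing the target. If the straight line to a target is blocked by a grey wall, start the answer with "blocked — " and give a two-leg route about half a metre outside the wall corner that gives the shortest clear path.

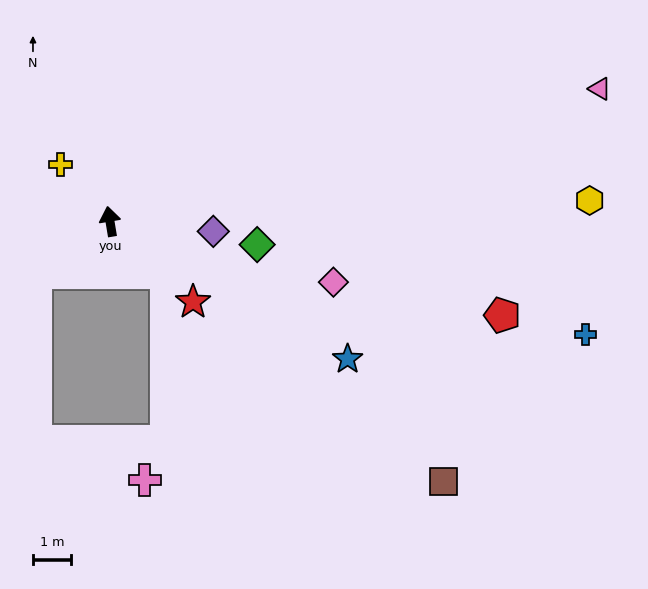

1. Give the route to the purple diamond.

turn right 105°, forward 2.7 m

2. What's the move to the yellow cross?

turn left 32°, forward 2.0 m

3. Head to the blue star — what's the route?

turn right 130°, forward 7.2 m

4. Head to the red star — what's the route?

turn right 144°, forward 3.0 m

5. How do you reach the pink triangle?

turn right 84°, forward 13.4 m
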